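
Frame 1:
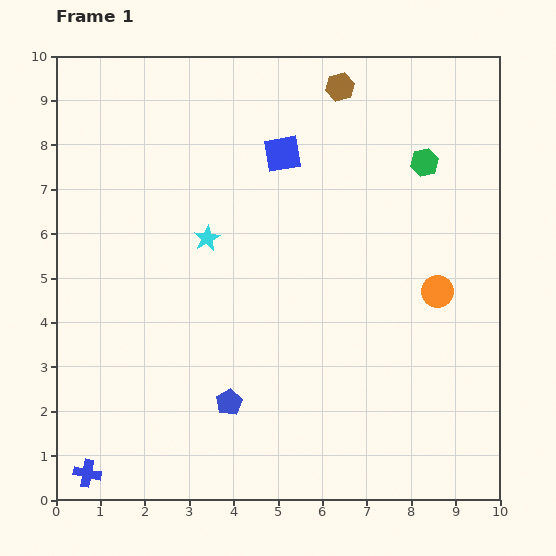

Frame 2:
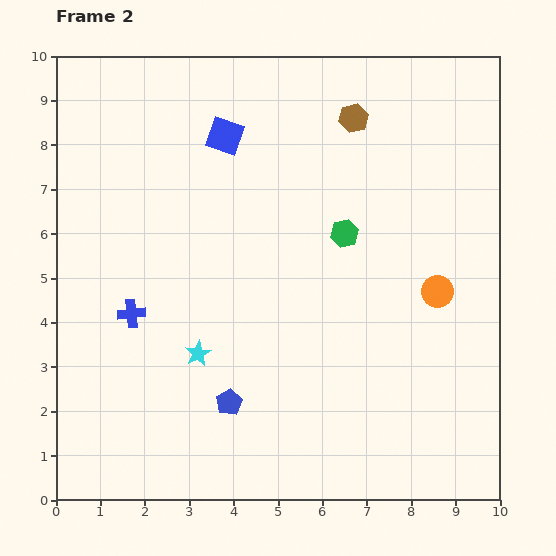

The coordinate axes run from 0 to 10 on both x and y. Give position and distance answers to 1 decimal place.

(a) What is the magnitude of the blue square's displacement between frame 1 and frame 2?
1.4

The blue square moved from (5.1, 7.8) to (3.8, 8.2), a distance of √(1.3² + 0.4²) ≈ 1.4.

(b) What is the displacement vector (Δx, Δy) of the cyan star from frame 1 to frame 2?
(-0.2, -2.6)

The cyan star was at (3.4, 5.9) in frame 1 and (3.2, 3.3) in frame 2.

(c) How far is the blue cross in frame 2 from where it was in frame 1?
3.7

The blue cross moved from (0.7, 0.6) to (1.7, 4.2), a distance of √(1.0² + 3.6²) ≈ 3.7.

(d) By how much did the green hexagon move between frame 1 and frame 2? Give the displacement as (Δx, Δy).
(-1.8, -1.6)

The green hexagon was at (8.3, 7.6) in frame 1 and (6.5, 6.0) in frame 2.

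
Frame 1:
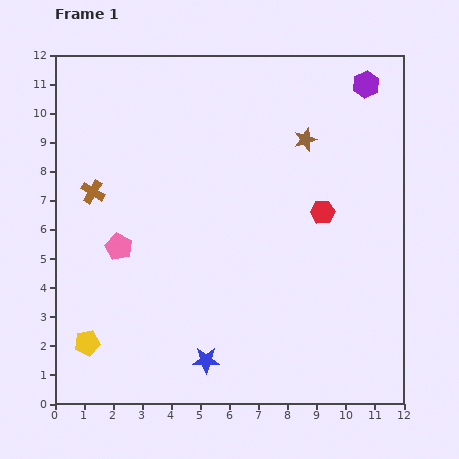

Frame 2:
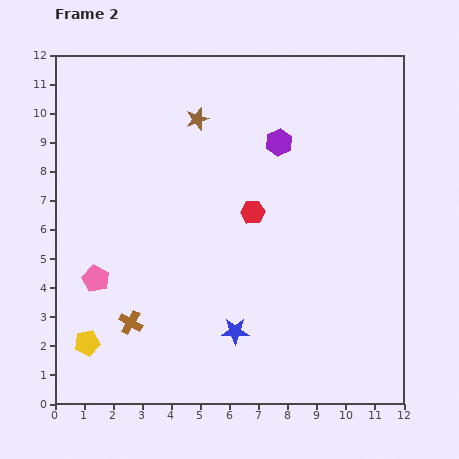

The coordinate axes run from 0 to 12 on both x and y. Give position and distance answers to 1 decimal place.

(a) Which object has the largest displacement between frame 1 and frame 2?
the brown cross

(moved 4.7; next 3.8)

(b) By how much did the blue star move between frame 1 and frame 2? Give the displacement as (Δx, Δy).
(1.0, 1.0)

The blue star was at (5.2, 1.5) in frame 1 and (6.2, 2.5) in frame 2.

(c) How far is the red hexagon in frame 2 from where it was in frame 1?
2.4

The red hexagon moved from (9.2, 6.6) to (6.8, 6.6), a distance of √(2.4² + 0.0²) ≈ 2.4.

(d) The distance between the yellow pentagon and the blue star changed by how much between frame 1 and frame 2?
+1.0

Distance in frame 1: 4.1. Distance in frame 2: 5.1.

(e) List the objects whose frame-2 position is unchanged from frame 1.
the yellow pentagon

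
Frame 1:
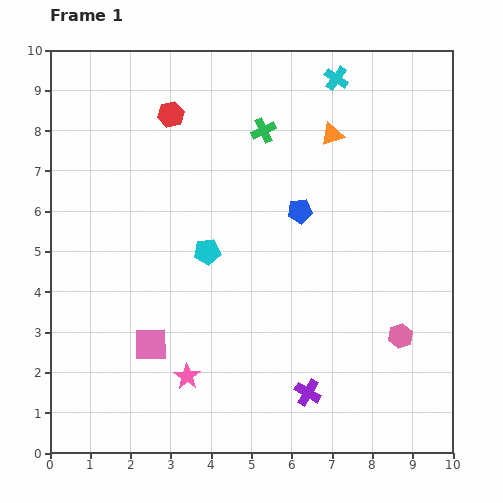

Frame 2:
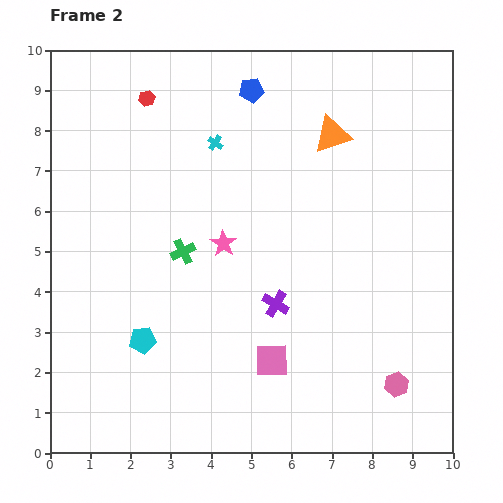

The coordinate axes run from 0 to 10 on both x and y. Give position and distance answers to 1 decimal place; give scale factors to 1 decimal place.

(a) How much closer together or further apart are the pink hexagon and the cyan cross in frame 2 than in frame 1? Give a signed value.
+0.9

Distance in frame 1: 6.6. Distance in frame 2: 7.5.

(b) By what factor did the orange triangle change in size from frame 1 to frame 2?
1.7×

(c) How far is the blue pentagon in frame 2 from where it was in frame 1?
3.2

The blue pentagon moved from (6.2, 6.0) to (5.0, 9.0), a distance of √(1.2² + 3.0²) ≈ 3.2.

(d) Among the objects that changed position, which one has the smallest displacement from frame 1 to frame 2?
the red hexagon

(moved 0.7)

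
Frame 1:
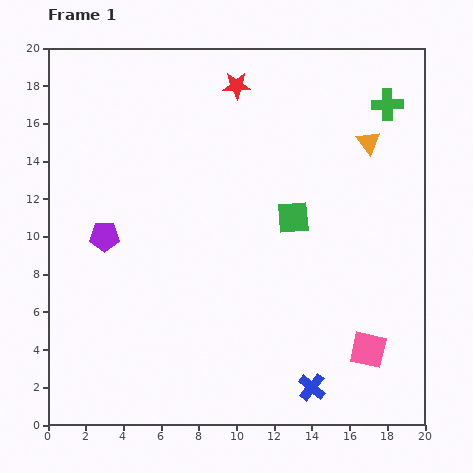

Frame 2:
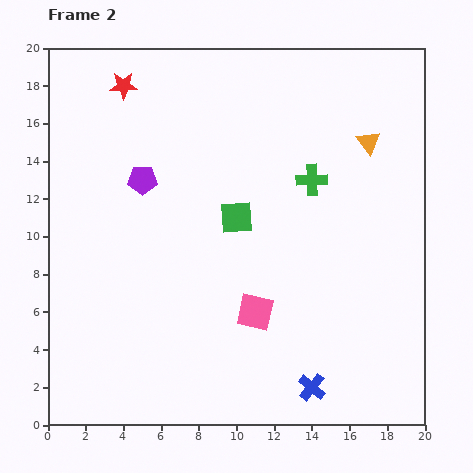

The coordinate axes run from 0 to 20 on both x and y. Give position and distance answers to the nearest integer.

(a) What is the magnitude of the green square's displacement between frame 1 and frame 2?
3

The green square moved from (13, 11) to (10, 11), a distance of √(3² + 0²) ≈ 3.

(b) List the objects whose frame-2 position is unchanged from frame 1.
the orange triangle, the blue cross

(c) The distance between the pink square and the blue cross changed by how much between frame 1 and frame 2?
+1

Distance in frame 1: 4. Distance in frame 2: 5.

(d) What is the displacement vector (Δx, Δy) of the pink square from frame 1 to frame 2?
(-6, 2)

The pink square was at (17, 4) in frame 1 and (11, 6) in frame 2.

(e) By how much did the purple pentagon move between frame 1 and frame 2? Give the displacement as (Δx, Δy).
(2, 3)

The purple pentagon was at (3, 10) in frame 1 and (5, 13) in frame 2.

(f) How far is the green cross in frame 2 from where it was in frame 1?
6

The green cross moved from (18, 17) to (14, 13), a distance of √(4² + 4²) ≈ 6.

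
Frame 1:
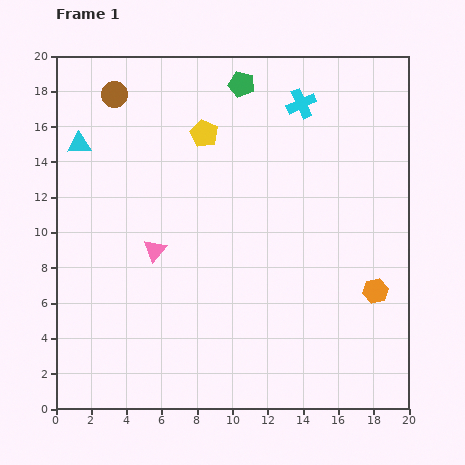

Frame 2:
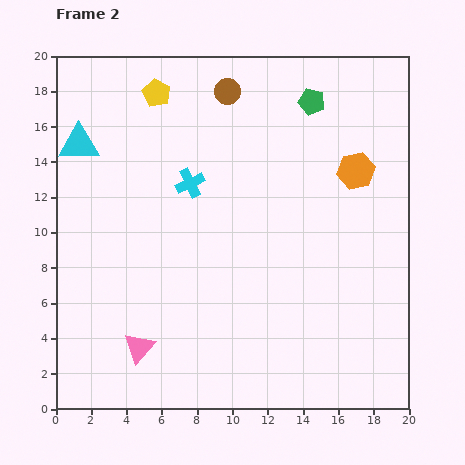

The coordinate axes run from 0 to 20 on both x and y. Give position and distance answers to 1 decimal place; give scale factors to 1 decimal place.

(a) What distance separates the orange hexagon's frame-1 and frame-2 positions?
6.9

The orange hexagon moved from (18.1, 6.7) to (17.0, 13.5), a distance of √(1.1² + 6.8²) ≈ 6.9.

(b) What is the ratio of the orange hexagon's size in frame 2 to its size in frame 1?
1.5×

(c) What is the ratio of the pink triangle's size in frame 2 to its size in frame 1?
1.3×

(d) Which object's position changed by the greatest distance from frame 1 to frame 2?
the cyan cross

(moved 7.7; next 6.9)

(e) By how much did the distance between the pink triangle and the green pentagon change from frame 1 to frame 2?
+6.4

Distance in frame 1: 10.6. Distance in frame 2: 17.0.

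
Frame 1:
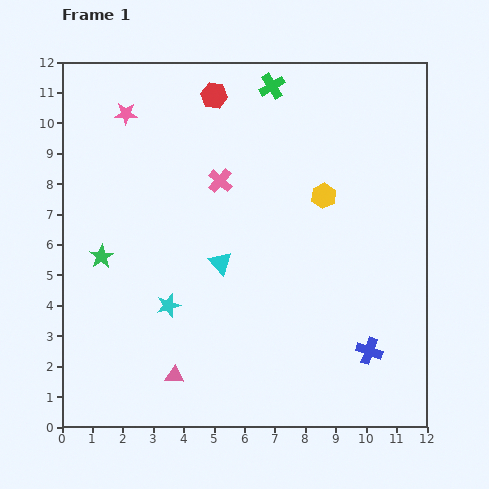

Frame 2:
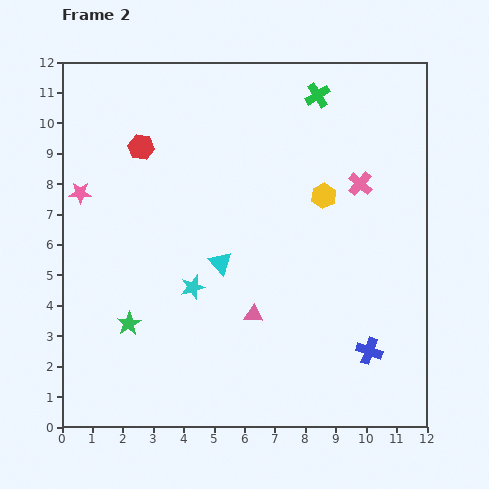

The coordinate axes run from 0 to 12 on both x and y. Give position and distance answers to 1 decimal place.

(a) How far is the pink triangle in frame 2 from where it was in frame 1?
3.3

The pink triangle moved from (3.7, 1.7) to (6.3, 3.7), a distance of √(2.6² + 2.0²) ≈ 3.3.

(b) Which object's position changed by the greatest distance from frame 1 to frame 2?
the pink cross

(moved 4.6; next 3.3)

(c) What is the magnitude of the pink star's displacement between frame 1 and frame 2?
3.0

The pink star moved from (2.1, 10.3) to (0.6, 7.7), a distance of √(1.5² + 2.6²) ≈ 3.0.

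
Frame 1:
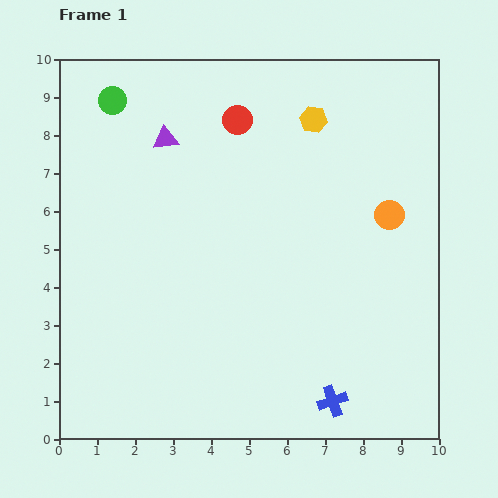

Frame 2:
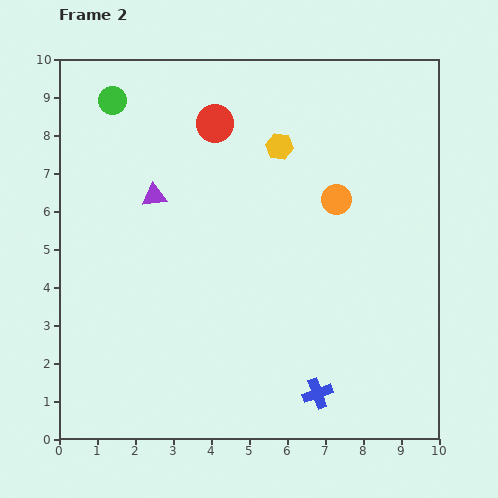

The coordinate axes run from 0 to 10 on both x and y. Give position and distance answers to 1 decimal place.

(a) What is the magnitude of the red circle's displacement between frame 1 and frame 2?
0.6

The red circle moved from (4.7, 8.4) to (4.1, 8.3), a distance of √(0.6² + 0.1²) ≈ 0.6.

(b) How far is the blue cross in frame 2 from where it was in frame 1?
0.4

The blue cross moved from (7.2, 1.0) to (6.8, 1.2), a distance of √(0.4² + 0.2²) ≈ 0.4.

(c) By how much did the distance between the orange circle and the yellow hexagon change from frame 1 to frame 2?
-1.1

Distance in frame 1: 3.2. Distance in frame 2: 2.1.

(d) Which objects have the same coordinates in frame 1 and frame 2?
the green circle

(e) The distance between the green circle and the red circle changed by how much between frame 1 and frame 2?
-0.5

Distance in frame 1: 3.3. Distance in frame 2: 2.8.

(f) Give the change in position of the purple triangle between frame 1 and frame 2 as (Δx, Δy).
(-0.3, -1.5)

The purple triangle was at (2.8, 7.9) in frame 1 and (2.5, 6.4) in frame 2.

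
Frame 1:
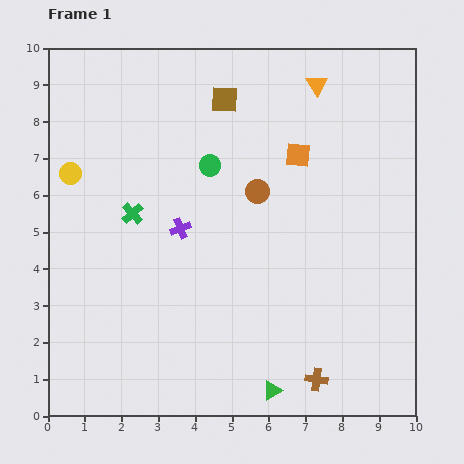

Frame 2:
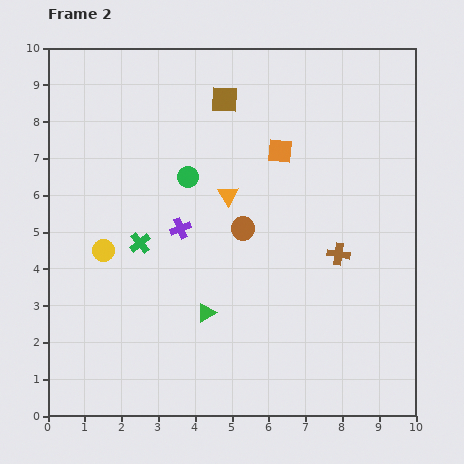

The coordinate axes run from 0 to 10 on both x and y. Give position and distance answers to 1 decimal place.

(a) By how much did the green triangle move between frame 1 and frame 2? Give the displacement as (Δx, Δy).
(-1.8, 2.1)

The green triangle was at (6.1, 0.7) in frame 1 and (4.3, 2.8) in frame 2.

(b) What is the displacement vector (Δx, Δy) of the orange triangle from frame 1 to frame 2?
(-2.4, -3.0)

The orange triangle was at (7.3, 9.0) in frame 1 and (4.9, 6.0) in frame 2.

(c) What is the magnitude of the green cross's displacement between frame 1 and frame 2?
0.8

The green cross moved from (2.3, 5.5) to (2.5, 4.7), a distance of √(0.2² + 0.8²) ≈ 0.8.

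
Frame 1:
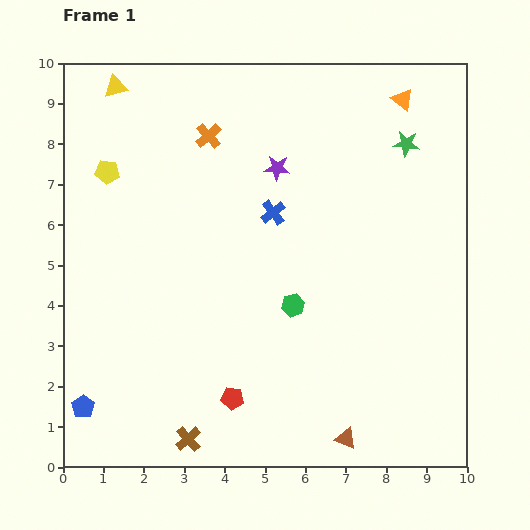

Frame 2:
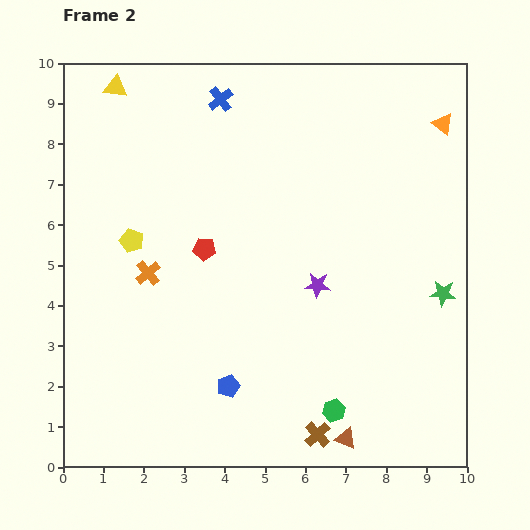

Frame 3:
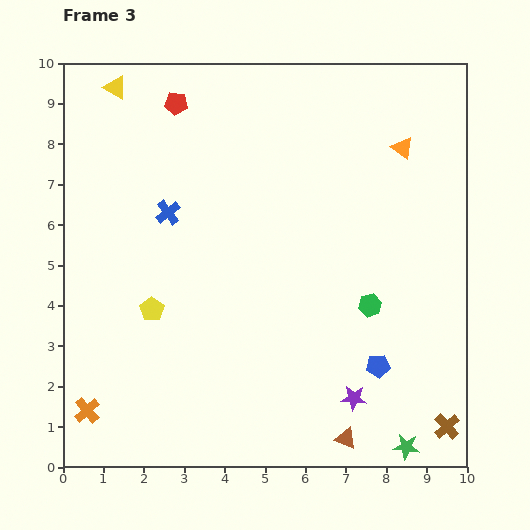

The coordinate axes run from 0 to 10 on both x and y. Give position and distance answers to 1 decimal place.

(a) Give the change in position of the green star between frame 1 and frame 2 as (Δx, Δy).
(0.9, -3.7)

The green star was at (8.5, 8.0) in frame 1 and (9.4, 4.3) in frame 2.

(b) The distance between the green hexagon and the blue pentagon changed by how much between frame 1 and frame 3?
-4.3

Distance in frame 1: 5.8. Distance in frame 3: 1.5.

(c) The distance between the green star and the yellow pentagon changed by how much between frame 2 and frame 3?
-0.6

Distance in frame 2: 7.8. Distance in frame 3: 7.2.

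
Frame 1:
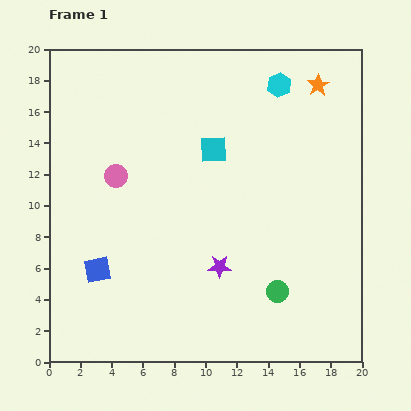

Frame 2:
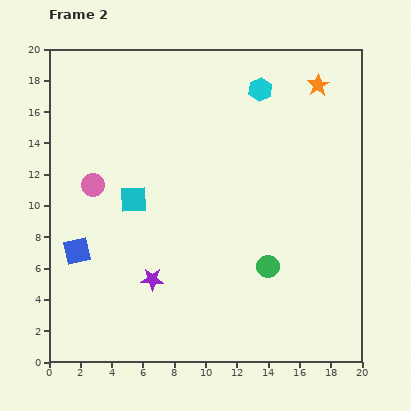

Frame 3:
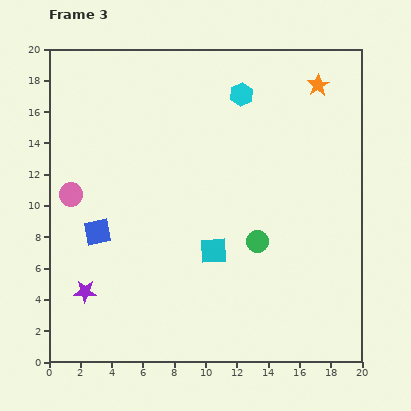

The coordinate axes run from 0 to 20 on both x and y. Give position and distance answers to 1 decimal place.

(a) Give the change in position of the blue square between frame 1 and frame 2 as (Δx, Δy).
(-1.3, 1.2)

The blue square was at (3.1, 5.9) in frame 1 and (1.8, 7.1) in frame 2.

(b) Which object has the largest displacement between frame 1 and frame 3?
the purple star

(moved 8.7; next 6.5)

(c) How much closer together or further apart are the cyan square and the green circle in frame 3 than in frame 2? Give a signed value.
-6.7

Distance in frame 2: 9.6. Distance in frame 3: 2.9.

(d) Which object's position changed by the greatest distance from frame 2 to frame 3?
the cyan square

(moved 6.1; next 4.4)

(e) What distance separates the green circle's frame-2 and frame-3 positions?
1.7

The green circle moved from (14.0, 6.1) to (13.3, 7.7), a distance of √(0.7² + 1.6²) ≈ 1.7.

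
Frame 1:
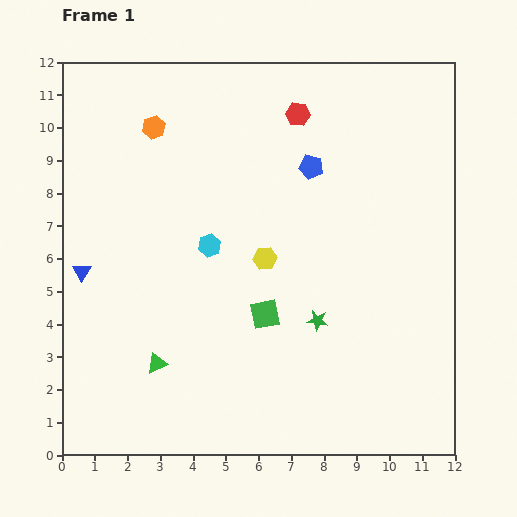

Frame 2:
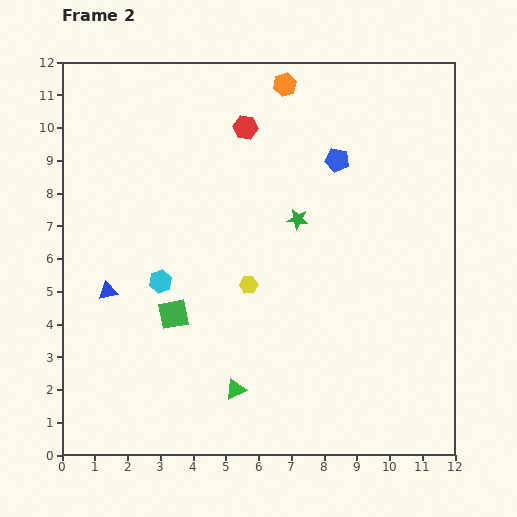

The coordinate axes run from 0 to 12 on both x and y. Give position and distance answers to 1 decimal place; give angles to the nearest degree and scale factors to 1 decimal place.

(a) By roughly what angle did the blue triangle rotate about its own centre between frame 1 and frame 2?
49° clockwise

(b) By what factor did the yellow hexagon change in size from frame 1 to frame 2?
0.8×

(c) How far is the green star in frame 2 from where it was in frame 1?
3.2

The green star moved from (7.8, 4.1) to (7.2, 7.2), a distance of √(0.6² + 3.1²) ≈ 3.2.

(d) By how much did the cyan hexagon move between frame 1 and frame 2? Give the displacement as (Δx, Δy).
(-1.5, -1.1)

The cyan hexagon was at (4.5, 6.4) in frame 1 and (3.0, 5.3) in frame 2.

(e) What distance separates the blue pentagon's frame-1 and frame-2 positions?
0.8

The blue pentagon moved from (7.6, 8.8) to (8.4, 9.0), a distance of √(0.8² + 0.2²) ≈ 0.8.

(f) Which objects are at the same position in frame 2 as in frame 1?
none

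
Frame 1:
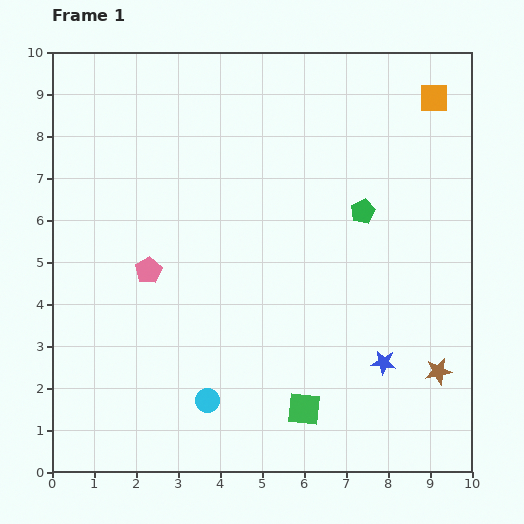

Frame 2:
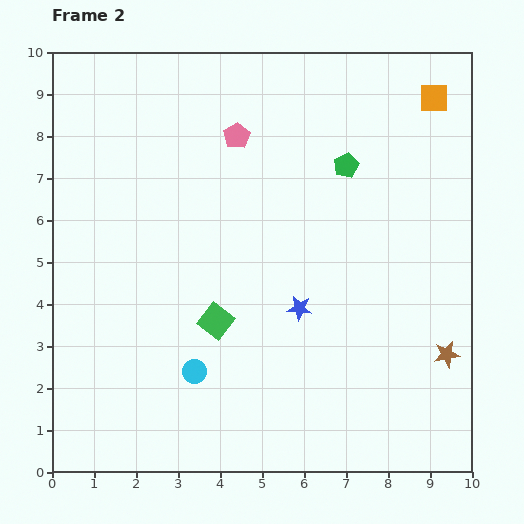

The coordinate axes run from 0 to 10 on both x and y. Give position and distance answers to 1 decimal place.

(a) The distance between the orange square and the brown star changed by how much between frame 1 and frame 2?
-0.4

Distance in frame 1: 6.5. Distance in frame 2: 6.1.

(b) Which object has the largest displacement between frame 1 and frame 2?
the pink pentagon

(moved 3.8; next 3.0)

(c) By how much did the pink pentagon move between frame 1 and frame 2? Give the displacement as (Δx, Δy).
(2.1, 3.2)

The pink pentagon was at (2.3, 4.8) in frame 1 and (4.4, 8.0) in frame 2.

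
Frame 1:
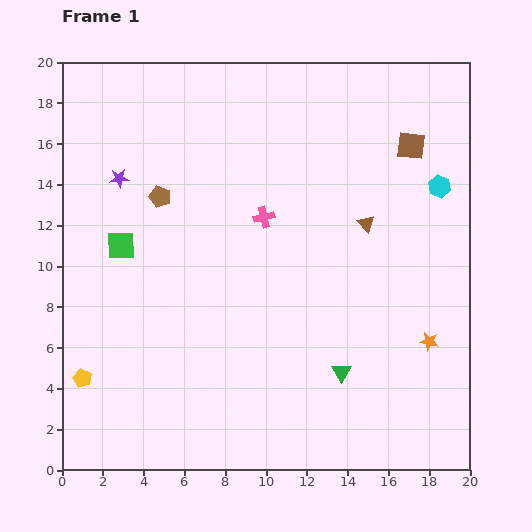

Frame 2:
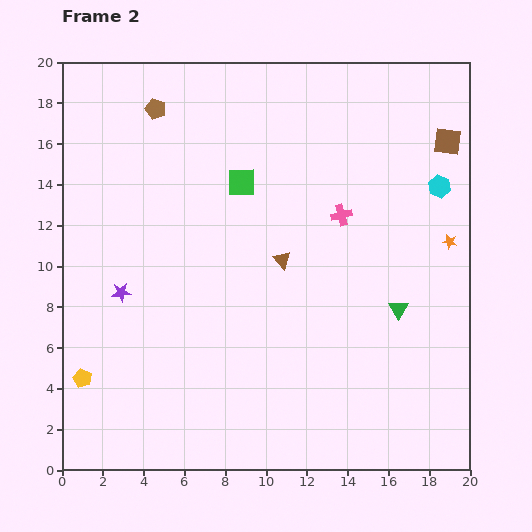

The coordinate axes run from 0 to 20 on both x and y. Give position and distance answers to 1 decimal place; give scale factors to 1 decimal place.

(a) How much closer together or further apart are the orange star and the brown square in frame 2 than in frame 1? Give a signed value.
-4.7

Distance in frame 1: 9.6. Distance in frame 2: 4.9.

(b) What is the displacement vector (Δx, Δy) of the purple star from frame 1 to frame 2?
(0.1, -5.6)

The purple star was at (2.8, 14.3) in frame 1 and (2.9, 8.7) in frame 2.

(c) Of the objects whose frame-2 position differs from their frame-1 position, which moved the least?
the brown square

(moved 1.8)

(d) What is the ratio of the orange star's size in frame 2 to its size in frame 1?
0.8×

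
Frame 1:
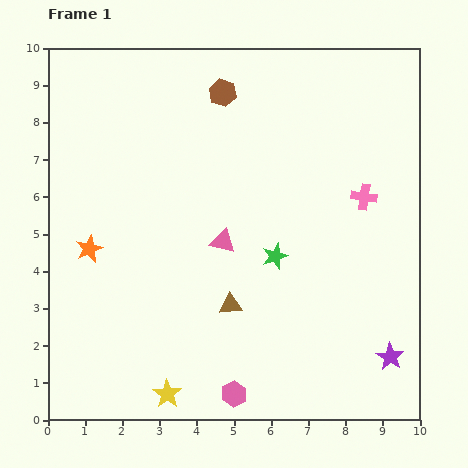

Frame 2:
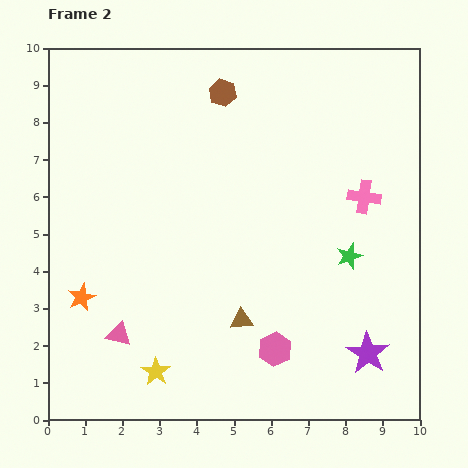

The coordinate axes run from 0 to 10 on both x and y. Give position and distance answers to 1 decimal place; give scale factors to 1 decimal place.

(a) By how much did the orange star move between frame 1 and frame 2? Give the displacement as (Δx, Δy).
(-0.2, -1.3)

The orange star was at (1.1, 4.6) in frame 1 and (0.9, 3.3) in frame 2.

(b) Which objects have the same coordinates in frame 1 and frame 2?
the pink cross, the brown hexagon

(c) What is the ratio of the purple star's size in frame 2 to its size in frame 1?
1.6×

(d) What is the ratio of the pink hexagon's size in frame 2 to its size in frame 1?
1.3×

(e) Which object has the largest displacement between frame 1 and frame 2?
the pink triangle

(moved 3.8; next 2.0)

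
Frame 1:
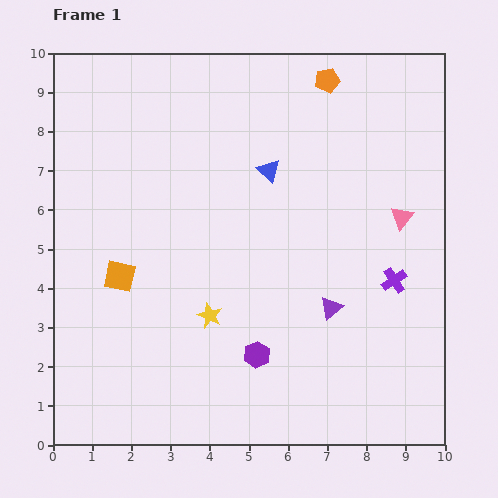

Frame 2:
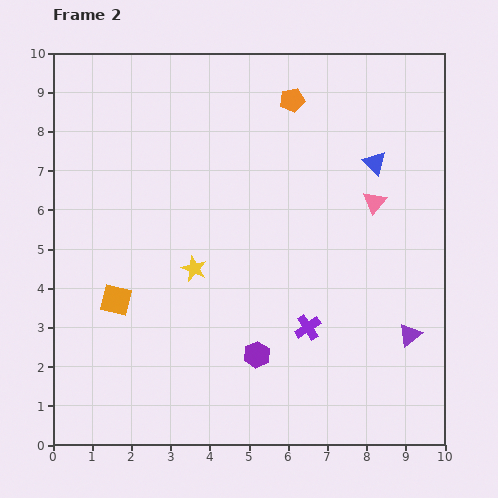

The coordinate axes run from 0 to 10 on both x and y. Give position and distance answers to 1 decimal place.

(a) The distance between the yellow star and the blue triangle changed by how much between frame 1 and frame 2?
+1.3

Distance in frame 1: 4.0. Distance in frame 2: 5.3.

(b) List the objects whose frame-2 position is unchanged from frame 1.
the purple hexagon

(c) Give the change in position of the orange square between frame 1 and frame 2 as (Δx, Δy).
(-0.1, -0.6)

The orange square was at (1.7, 4.3) in frame 1 and (1.6, 3.7) in frame 2.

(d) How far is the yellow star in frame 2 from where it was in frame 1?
1.3

The yellow star moved from (4.0, 3.3) to (3.6, 4.5), a distance of √(0.4² + 1.2²) ≈ 1.3.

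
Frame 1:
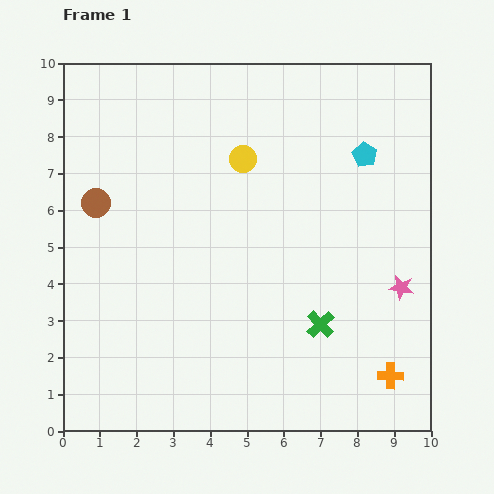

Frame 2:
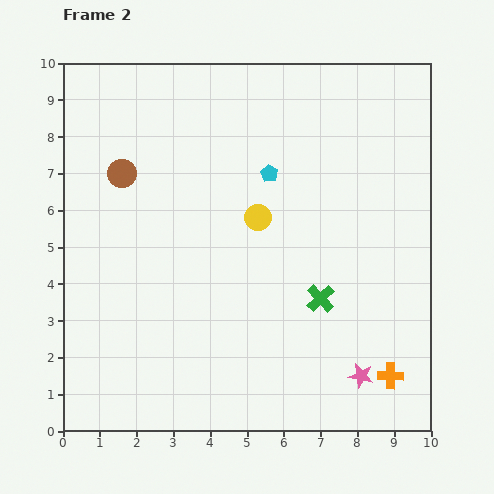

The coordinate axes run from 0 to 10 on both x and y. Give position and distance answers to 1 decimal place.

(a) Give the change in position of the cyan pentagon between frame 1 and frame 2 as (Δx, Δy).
(-2.6, -0.5)

The cyan pentagon was at (8.2, 7.5) in frame 1 and (5.6, 7.0) in frame 2.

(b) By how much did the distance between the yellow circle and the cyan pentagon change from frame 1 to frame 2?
-2.1

Distance in frame 1: 3.3. Distance in frame 2: 1.2.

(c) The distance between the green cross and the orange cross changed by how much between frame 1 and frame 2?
+0.4

Distance in frame 1: 2.4. Distance in frame 2: 2.8.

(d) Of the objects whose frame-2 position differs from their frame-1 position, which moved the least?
the green cross

(moved 0.7)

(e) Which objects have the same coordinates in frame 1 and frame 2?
the orange cross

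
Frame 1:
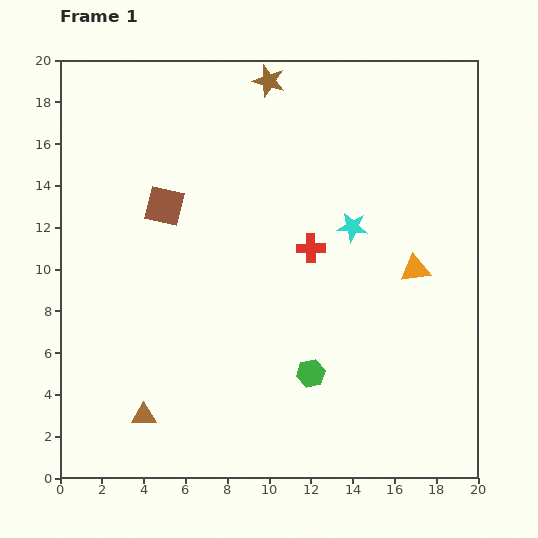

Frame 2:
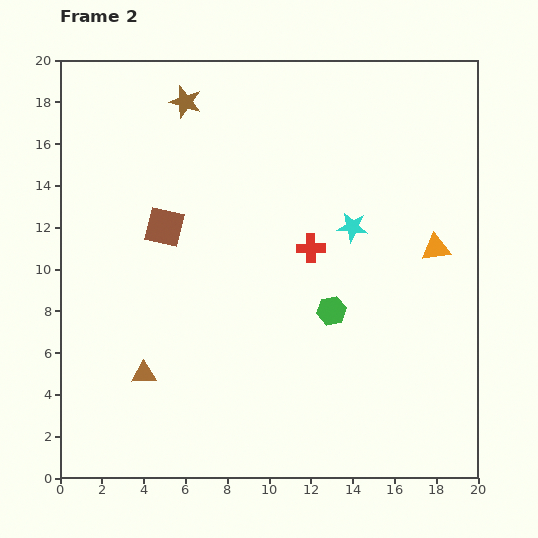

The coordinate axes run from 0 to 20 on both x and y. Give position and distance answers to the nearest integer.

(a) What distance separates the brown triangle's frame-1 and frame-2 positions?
2

The brown triangle moved from (4, 3) to (4, 5), a distance of √(0² + 2²) ≈ 2.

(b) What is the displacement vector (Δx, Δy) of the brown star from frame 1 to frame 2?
(-4, -1)

The brown star was at (10, 19) in frame 1 and (6, 18) in frame 2.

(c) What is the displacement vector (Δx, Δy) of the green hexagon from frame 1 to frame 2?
(1, 3)

The green hexagon was at (12, 5) in frame 1 and (13, 8) in frame 2.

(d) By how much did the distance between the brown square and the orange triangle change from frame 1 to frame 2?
+1

Distance in frame 1: 12. Distance in frame 2: 13.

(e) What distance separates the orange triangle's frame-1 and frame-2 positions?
1

The orange triangle moved from (17, 10) to (18, 11), a distance of √(1² + 1²) ≈ 1.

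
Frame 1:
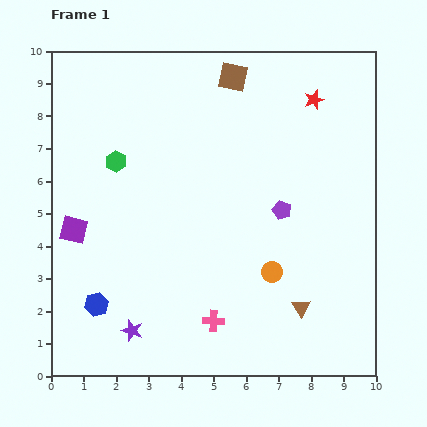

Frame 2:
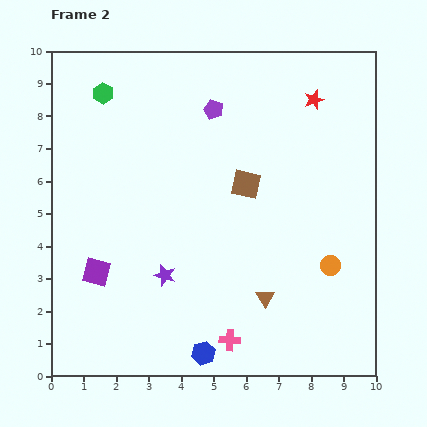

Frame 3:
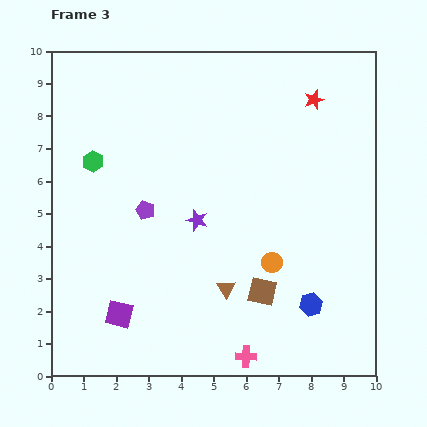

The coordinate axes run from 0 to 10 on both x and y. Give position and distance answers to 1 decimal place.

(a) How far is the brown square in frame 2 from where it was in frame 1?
3.3

The brown square moved from (5.6, 9.2) to (6.0, 5.9), a distance of √(0.4² + 3.3²) ≈ 3.3.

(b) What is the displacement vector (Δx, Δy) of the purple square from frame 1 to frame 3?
(1.4, -2.6)

The purple square was at (0.7, 4.5) in frame 1 and (2.1, 1.9) in frame 3.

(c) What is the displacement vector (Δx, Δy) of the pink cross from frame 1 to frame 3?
(1.0, -1.1)

The pink cross was at (5.0, 1.7) in frame 1 and (6.0, 0.6) in frame 3.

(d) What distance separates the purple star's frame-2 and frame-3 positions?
2.0

The purple star moved from (3.5, 3.1) to (4.5, 4.8), a distance of √(1.0² + 1.7²) ≈ 2.0.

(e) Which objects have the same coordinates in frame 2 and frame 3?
the red star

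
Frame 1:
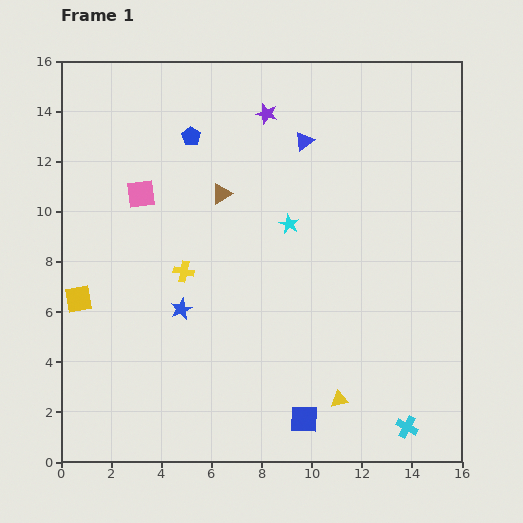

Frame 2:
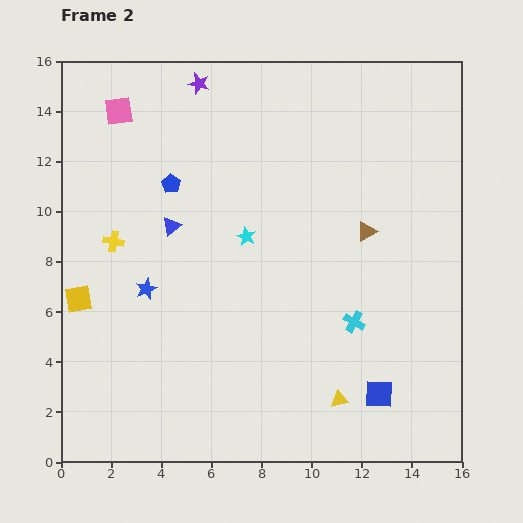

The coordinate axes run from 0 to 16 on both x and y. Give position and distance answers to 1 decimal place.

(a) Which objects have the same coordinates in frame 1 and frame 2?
the yellow triangle, the yellow square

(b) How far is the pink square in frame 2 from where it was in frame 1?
3.4

The pink square moved from (3.2, 10.7) to (2.3, 14.0), a distance of √(0.9² + 3.3²) ≈ 3.4.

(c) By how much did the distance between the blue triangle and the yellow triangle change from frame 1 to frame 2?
-0.8

Distance in frame 1: 10.4. Distance in frame 2: 9.6.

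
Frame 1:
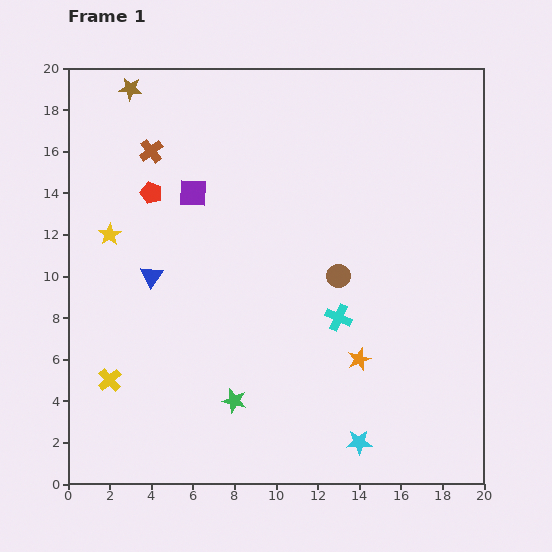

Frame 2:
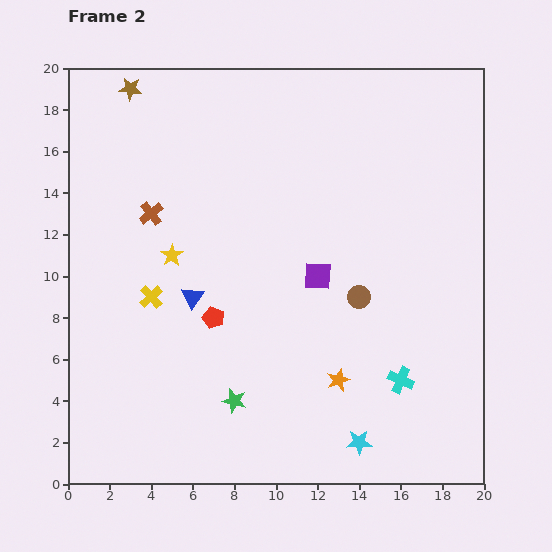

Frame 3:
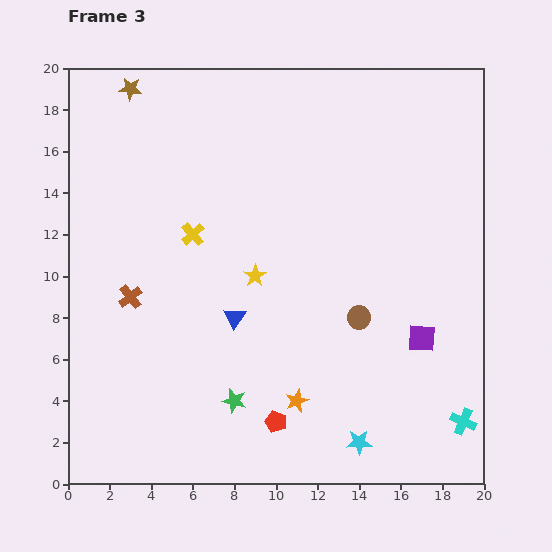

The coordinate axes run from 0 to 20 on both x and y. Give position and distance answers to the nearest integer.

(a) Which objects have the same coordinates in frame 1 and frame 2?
the green star, the cyan star, the brown star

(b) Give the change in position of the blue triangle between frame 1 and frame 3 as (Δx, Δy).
(4, -2)

The blue triangle was at (4, 10) in frame 1 and (8, 8) in frame 3.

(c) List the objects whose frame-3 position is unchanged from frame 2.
the green star, the cyan star, the brown star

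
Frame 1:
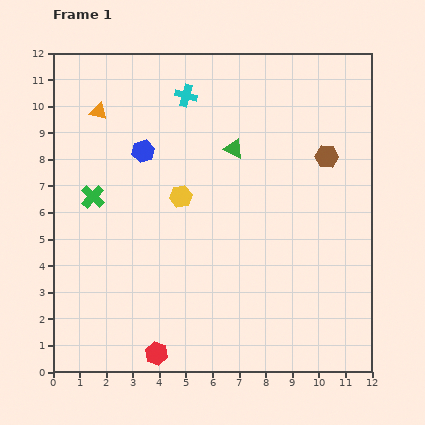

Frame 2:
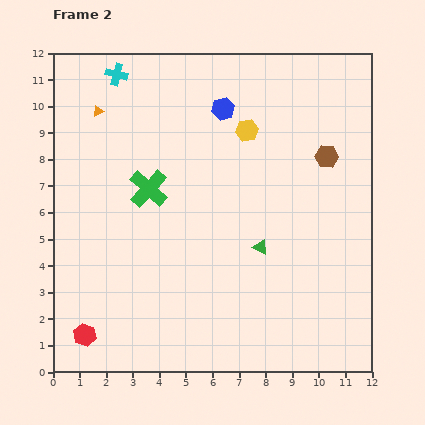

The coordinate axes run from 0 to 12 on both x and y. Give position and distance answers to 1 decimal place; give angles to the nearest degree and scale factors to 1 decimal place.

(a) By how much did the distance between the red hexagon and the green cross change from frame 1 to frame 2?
-0.4

Distance in frame 1: 6.4. Distance in frame 2: 6.0.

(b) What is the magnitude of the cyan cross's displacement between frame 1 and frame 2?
2.7

The cyan cross moved from (5.0, 10.4) to (2.4, 11.2), a distance of √(2.6² + 0.8²) ≈ 2.7.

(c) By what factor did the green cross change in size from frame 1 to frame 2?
1.6×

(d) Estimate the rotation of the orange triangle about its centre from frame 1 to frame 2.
42° counter-clockwise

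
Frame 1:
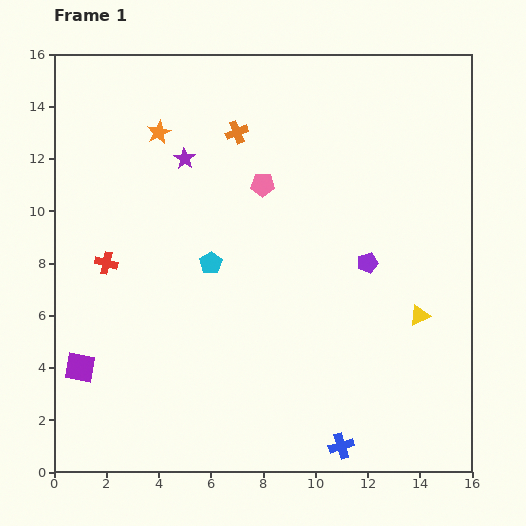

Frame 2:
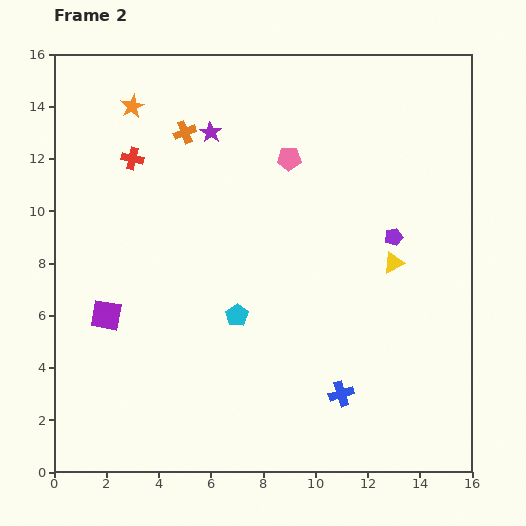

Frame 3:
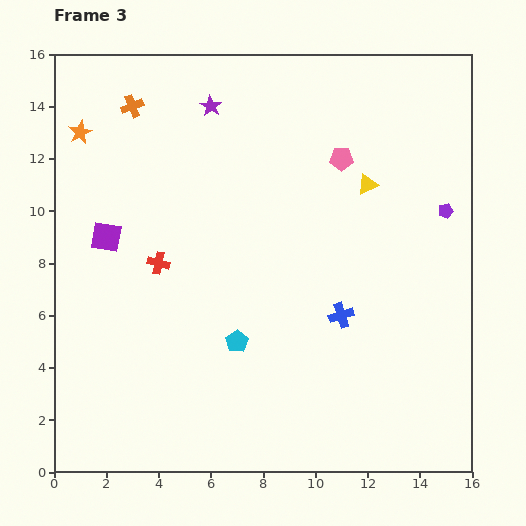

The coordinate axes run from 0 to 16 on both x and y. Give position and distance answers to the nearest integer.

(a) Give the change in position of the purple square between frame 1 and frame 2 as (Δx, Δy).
(1, 2)

The purple square was at (1, 4) in frame 1 and (2, 6) in frame 2.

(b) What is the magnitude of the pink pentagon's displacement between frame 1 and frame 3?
3

The pink pentagon moved from (8, 11) to (11, 12), a distance of √(3² + 1²) ≈ 3.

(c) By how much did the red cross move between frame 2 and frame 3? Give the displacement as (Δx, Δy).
(1, -4)

The red cross was at (3, 12) in frame 2 and (4, 8) in frame 3.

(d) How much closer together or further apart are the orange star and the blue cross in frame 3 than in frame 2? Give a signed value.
-2

Distance in frame 2: 14. Distance in frame 3: 12.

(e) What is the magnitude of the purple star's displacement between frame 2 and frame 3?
1

The purple star moved from (6, 13) to (6, 14), a distance of √(0² + 1²) ≈ 1.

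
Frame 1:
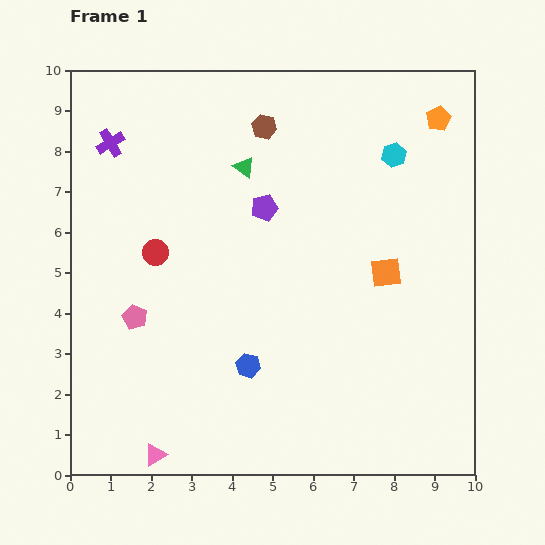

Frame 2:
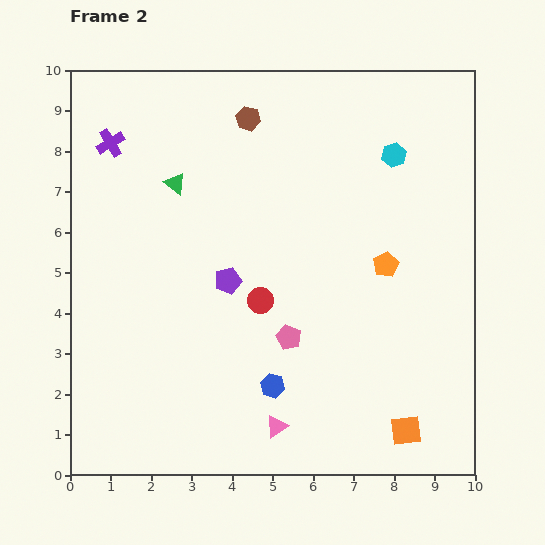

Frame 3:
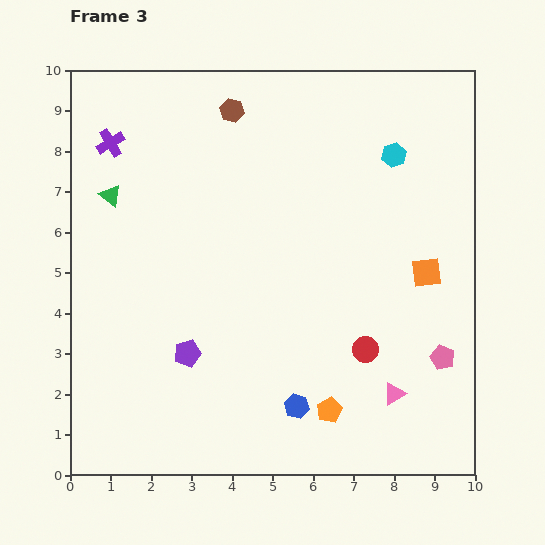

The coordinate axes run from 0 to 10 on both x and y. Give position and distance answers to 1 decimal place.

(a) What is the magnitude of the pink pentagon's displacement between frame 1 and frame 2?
3.8

The pink pentagon moved from (1.6, 3.9) to (5.4, 3.4), a distance of √(3.8² + 0.5²) ≈ 3.8.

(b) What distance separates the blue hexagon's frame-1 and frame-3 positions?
1.6

The blue hexagon moved from (4.4, 2.7) to (5.6, 1.7), a distance of √(1.2² + 1.0²) ≈ 1.6.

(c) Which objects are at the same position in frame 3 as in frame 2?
the cyan hexagon, the purple cross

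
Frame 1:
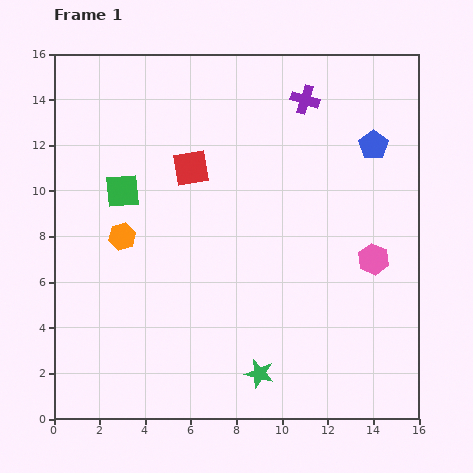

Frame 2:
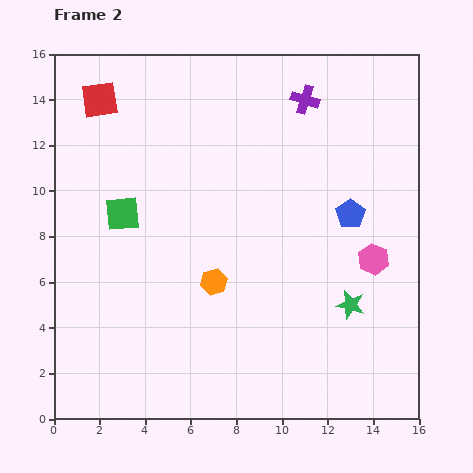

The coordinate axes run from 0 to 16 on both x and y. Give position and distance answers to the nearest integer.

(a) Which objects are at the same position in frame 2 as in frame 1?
the purple cross, the pink hexagon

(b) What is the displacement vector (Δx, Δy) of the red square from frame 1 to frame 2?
(-4, 3)

The red square was at (6, 11) in frame 1 and (2, 14) in frame 2.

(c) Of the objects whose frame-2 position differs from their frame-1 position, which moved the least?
the green square

(moved 1)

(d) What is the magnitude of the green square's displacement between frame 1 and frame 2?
1

The green square moved from (3, 10) to (3, 9), a distance of √(0² + 1²) ≈ 1.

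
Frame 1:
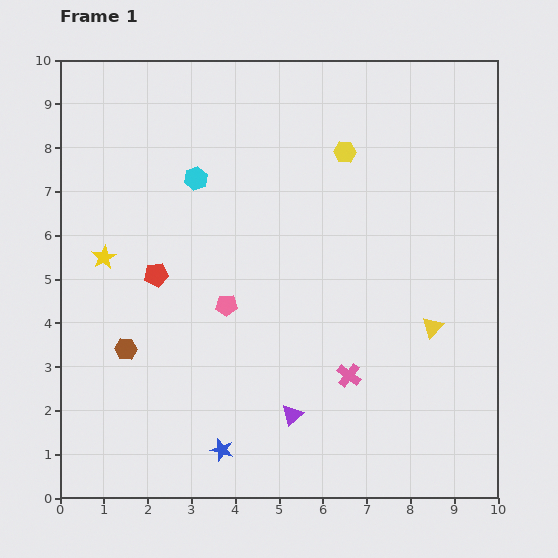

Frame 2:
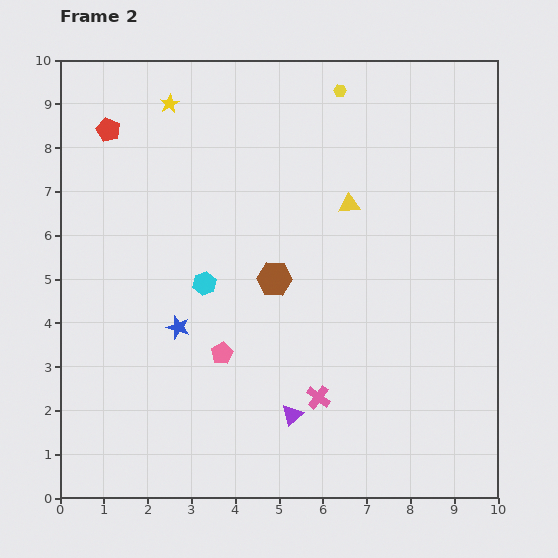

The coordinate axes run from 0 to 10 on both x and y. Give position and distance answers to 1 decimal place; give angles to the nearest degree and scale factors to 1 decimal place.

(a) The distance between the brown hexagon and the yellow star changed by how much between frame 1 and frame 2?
+2.5

Distance in frame 1: 2.2. Distance in frame 2: 4.7.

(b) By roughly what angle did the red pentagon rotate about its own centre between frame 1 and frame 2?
31° clockwise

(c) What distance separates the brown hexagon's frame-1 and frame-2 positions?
3.8

The brown hexagon moved from (1.5, 3.4) to (4.9, 5.0), a distance of √(3.4² + 1.6²) ≈ 3.8.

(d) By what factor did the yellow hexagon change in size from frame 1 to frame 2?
0.6×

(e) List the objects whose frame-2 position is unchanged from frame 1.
the purple triangle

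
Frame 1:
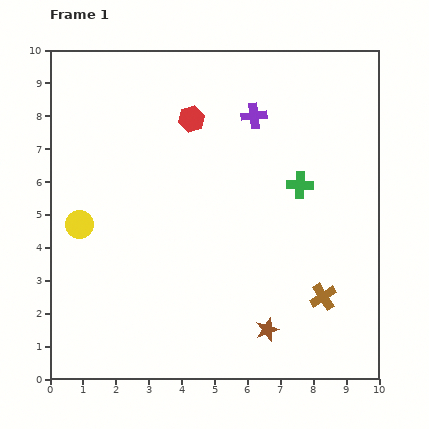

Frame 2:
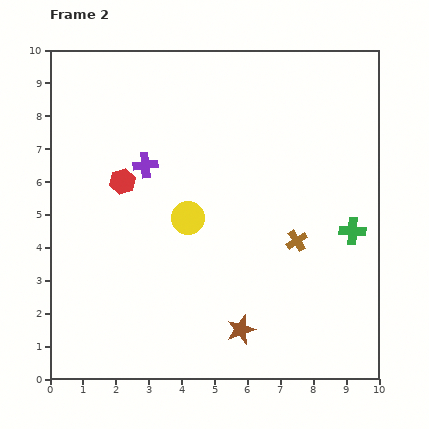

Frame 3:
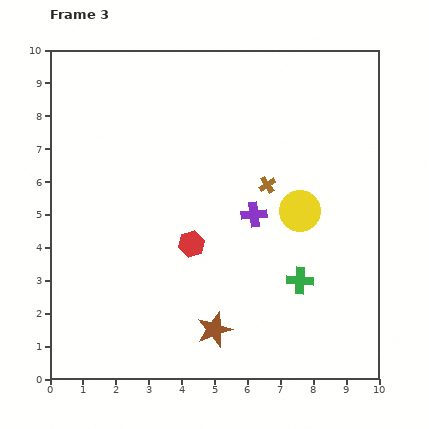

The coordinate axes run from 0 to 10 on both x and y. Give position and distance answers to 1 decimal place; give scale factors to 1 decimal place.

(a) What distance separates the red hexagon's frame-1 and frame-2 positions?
2.8

The red hexagon moved from (4.3, 7.9) to (2.2, 6.0), a distance of √(2.1² + 1.9²) ≈ 2.8.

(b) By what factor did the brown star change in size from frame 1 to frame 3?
1.5×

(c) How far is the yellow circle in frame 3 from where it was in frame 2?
3.4

The yellow circle moved from (4.2, 4.9) to (7.6, 5.1), a distance of √(3.4² + 0.2²) ≈ 3.4.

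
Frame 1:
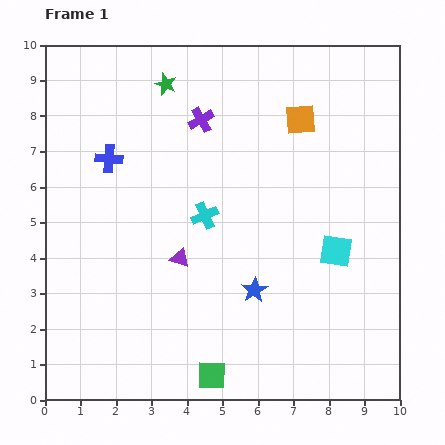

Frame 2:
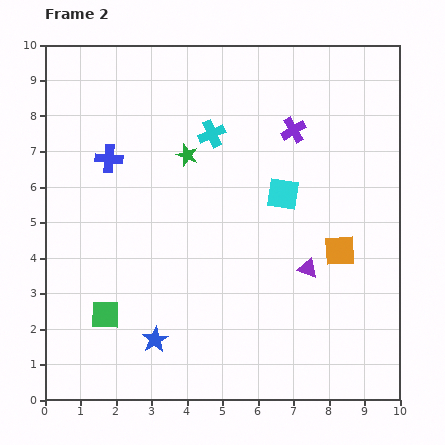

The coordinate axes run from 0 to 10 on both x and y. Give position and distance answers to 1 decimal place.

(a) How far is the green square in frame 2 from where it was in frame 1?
3.4

The green square moved from (4.7, 0.7) to (1.7, 2.4), a distance of √(3.0² + 1.7²) ≈ 3.4.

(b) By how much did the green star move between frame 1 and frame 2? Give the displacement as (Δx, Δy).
(0.6, -2.0)

The green star was at (3.4, 8.9) in frame 1 and (4.0, 6.9) in frame 2.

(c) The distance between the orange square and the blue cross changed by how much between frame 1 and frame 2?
+1.5

Distance in frame 1: 5.5. Distance in frame 2: 7.0.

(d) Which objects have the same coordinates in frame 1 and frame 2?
the blue cross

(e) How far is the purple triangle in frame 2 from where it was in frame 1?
3.6

The purple triangle moved from (3.8, 4.0) to (7.4, 3.7), a distance of √(3.6² + 0.3²) ≈ 3.6.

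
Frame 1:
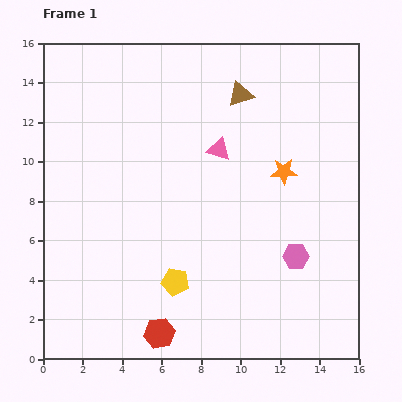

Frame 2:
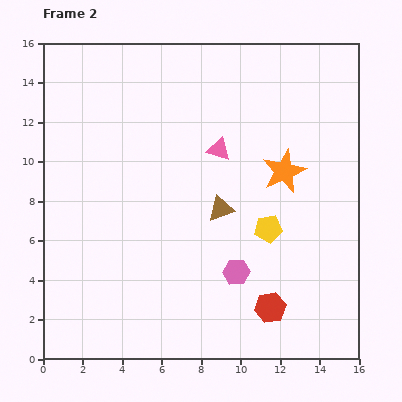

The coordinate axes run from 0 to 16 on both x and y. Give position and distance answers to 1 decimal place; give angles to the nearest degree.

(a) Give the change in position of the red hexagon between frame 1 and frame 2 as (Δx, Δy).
(5.6, 1.3)

The red hexagon was at (5.9, 1.3) in frame 1 and (11.5, 2.6) in frame 2.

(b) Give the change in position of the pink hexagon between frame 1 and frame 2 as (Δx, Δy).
(-3.0, -0.8)

The pink hexagon was at (12.8, 5.2) in frame 1 and (9.8, 4.4) in frame 2.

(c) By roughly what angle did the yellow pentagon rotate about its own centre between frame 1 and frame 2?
18° counter-clockwise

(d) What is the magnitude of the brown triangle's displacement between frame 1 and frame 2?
5.9

The brown triangle moved from (10.0, 13.4) to (9.0, 7.6), a distance of √(1.0² + 5.8²) ≈ 5.9.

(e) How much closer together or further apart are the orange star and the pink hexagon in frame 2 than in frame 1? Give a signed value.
+1.3

Distance in frame 1: 4.3. Distance in frame 2: 5.6.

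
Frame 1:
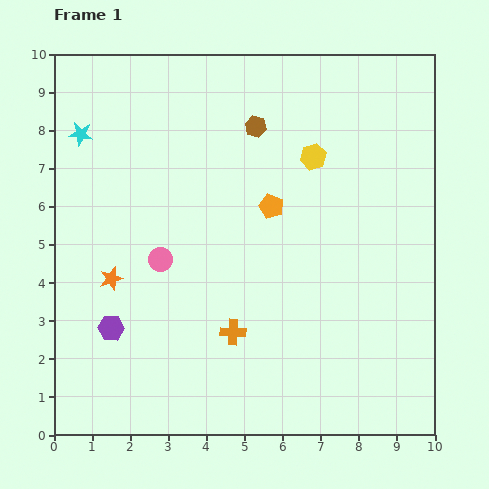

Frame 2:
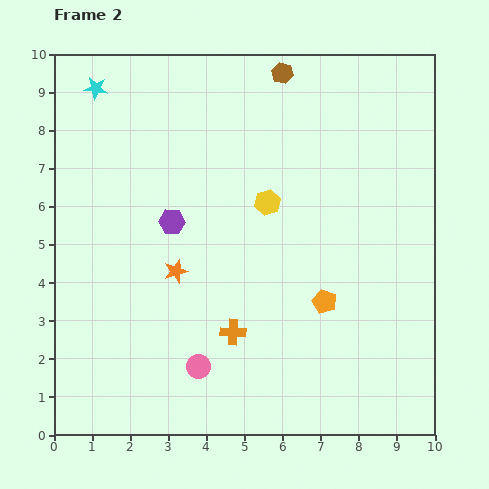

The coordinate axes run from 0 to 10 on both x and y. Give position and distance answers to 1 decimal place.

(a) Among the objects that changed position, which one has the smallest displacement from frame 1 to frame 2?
the cyan star

(moved 1.3)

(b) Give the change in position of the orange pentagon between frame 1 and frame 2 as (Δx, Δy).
(1.4, -2.5)

The orange pentagon was at (5.7, 6.0) in frame 1 and (7.1, 3.5) in frame 2.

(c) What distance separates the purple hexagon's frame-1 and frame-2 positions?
3.2

The purple hexagon moved from (1.5, 2.8) to (3.1, 5.6), a distance of √(1.6² + 2.8²) ≈ 3.2.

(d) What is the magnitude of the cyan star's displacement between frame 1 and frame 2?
1.3

The cyan star moved from (0.7, 7.9) to (1.1, 9.1), a distance of √(0.4² + 1.2²) ≈ 1.3.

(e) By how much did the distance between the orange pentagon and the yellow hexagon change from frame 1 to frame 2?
+1.3

Distance in frame 1: 1.7. Distance in frame 2: 3.0.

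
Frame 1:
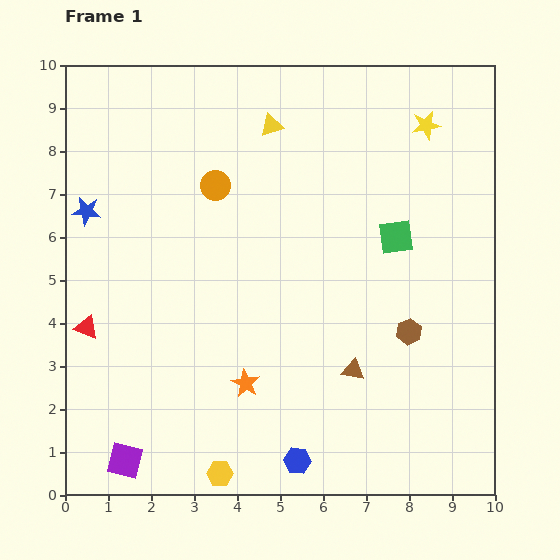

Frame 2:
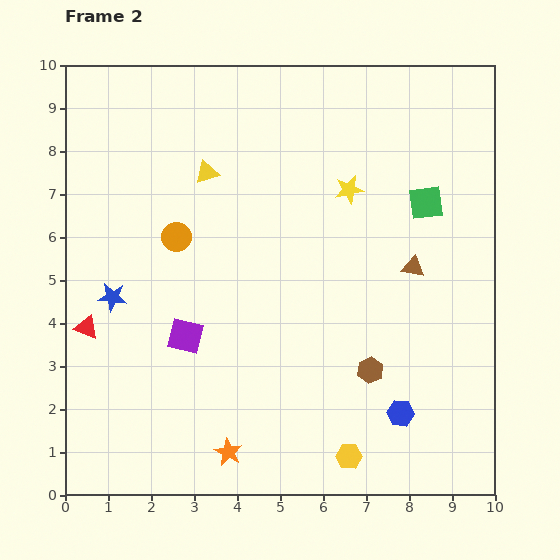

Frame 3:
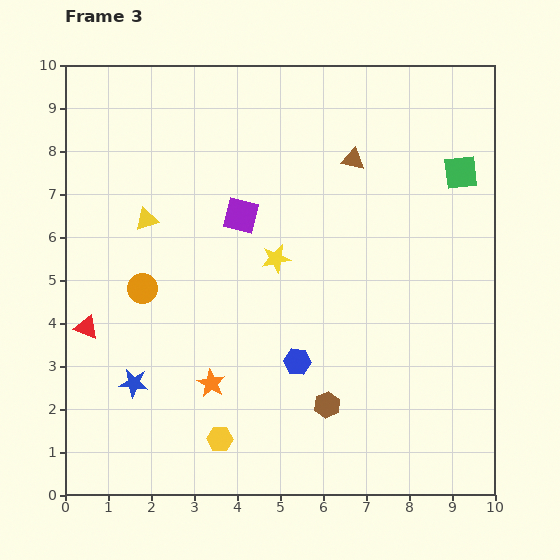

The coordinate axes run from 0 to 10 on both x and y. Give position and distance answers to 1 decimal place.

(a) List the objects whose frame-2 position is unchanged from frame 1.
the red triangle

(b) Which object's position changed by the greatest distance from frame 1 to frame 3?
the purple square

(moved 6.3; next 4.9)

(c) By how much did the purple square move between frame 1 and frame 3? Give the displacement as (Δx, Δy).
(2.7, 5.7)

The purple square was at (1.4, 0.8) in frame 1 and (4.1, 6.5) in frame 3.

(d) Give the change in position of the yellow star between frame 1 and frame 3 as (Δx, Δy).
(-3.5, -3.1)

The yellow star was at (8.4, 8.6) in frame 1 and (4.9, 5.5) in frame 3.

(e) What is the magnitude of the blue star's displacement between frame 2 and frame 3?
2.1

The blue star moved from (1.1, 4.6) to (1.6, 2.6), a distance of √(0.5² + 2.0²) ≈ 2.1.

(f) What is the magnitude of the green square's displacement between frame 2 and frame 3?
1.1

The green square moved from (8.4, 6.8) to (9.2, 7.5), a distance of √(0.8² + 0.7²) ≈ 1.1.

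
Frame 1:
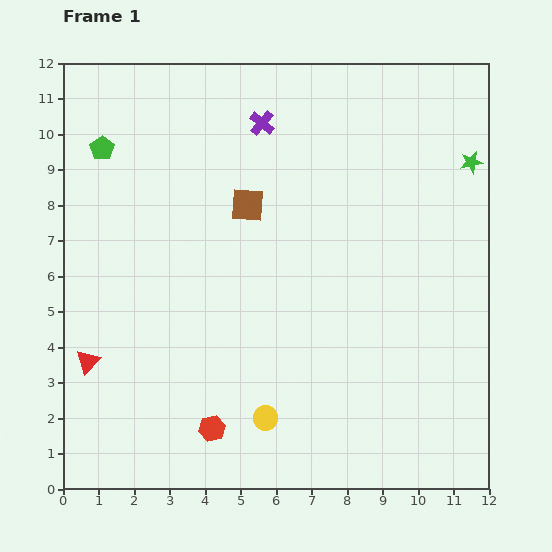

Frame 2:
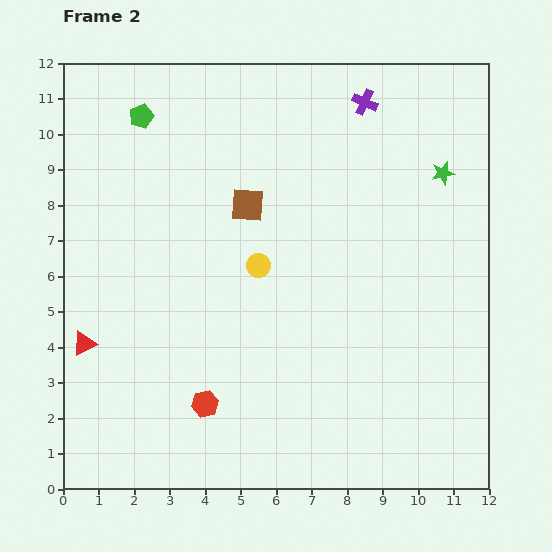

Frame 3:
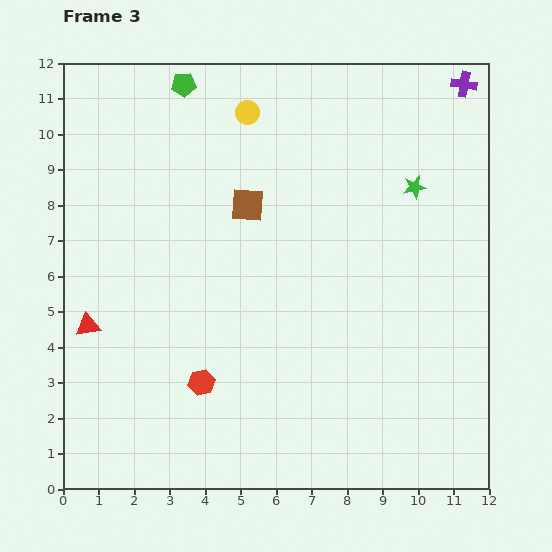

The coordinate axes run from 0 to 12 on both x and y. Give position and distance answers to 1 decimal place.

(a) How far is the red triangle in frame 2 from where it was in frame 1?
0.5

The red triangle moved from (0.7, 3.6) to (0.6, 4.1), a distance of √(0.1² + 0.5²) ≈ 0.5.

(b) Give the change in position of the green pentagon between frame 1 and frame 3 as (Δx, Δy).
(2.3, 1.8)

The green pentagon was at (1.1, 9.6) in frame 1 and (3.4, 11.4) in frame 3.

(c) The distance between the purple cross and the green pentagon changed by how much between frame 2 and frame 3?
+1.6

Distance in frame 2: 6.3. Distance in frame 3: 7.9.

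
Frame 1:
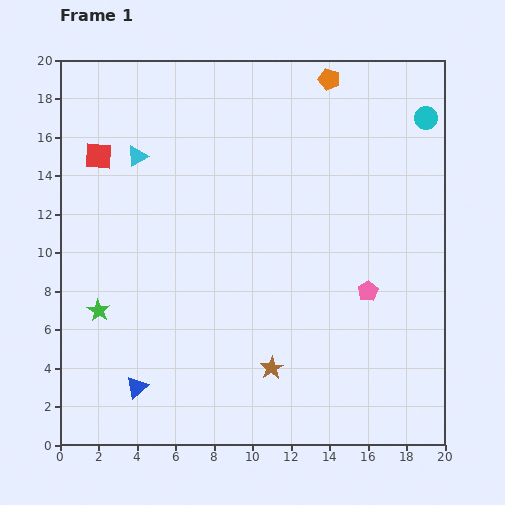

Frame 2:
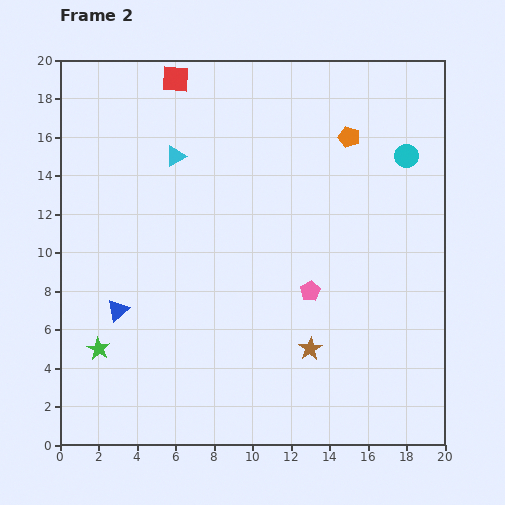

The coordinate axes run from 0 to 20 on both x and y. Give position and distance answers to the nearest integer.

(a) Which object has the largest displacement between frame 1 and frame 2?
the red square

(moved 6; next 4)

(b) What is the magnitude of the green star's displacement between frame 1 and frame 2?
2

The green star moved from (2, 7) to (2, 5), a distance of √(0² + 2²) ≈ 2.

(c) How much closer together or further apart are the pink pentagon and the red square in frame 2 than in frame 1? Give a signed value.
-3

Distance in frame 1: 16. Distance in frame 2: 13.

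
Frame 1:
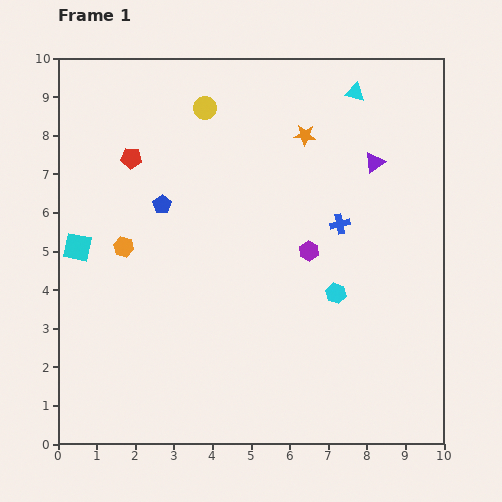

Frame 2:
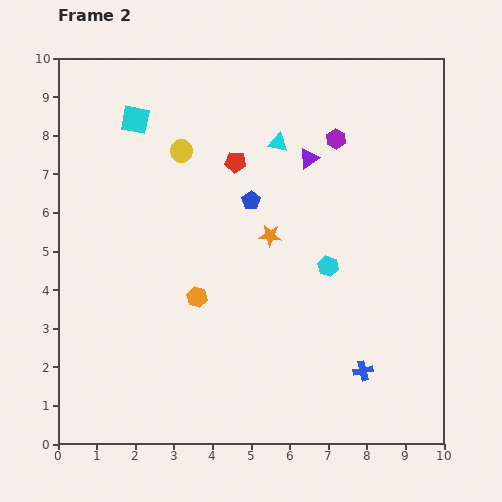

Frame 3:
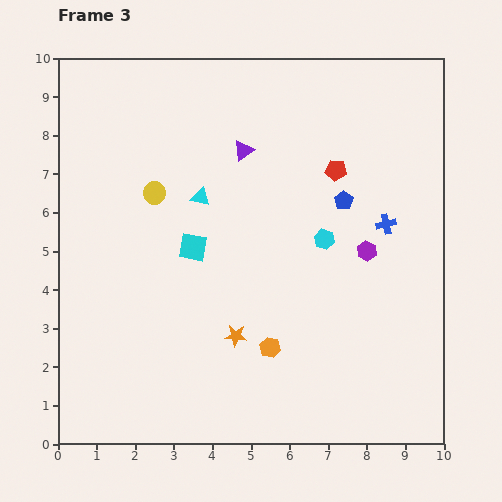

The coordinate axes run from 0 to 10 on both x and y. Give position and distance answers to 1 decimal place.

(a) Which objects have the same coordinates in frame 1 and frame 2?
none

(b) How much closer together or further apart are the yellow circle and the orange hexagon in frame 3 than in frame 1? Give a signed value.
+0.8

Distance in frame 1: 4.2. Distance in frame 3: 5.0.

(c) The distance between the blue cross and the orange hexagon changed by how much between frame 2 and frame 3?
-0.3

Distance in frame 2: 4.7. Distance in frame 3: 4.4.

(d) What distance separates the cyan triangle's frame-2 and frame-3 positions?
2.4

The cyan triangle moved from (5.7, 7.8) to (3.7, 6.4), a distance of √(2.0² + 1.4²) ≈ 2.4.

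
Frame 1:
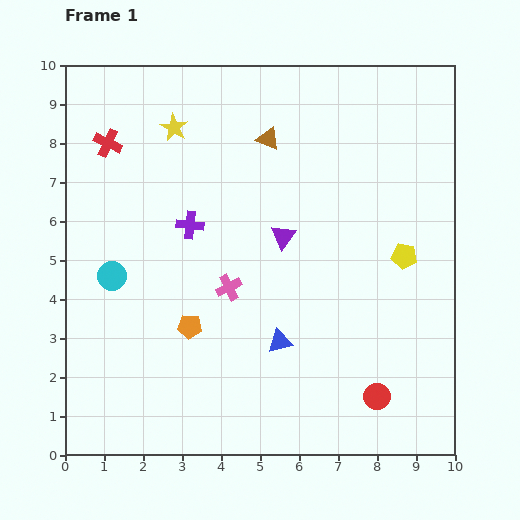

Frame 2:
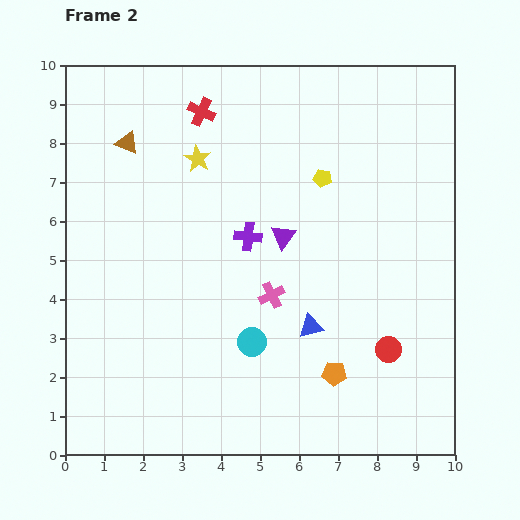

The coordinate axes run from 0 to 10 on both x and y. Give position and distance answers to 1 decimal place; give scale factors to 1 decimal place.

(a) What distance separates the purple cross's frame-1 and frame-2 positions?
1.5

The purple cross moved from (3.2, 5.9) to (4.7, 5.6), a distance of √(1.5² + 0.3²) ≈ 1.5.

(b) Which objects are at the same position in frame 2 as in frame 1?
the purple triangle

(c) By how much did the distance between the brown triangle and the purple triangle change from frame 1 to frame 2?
+2.2

Distance in frame 1: 2.5. Distance in frame 2: 4.7.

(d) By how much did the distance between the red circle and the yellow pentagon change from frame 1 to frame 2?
+1.0

Distance in frame 1: 3.7. Distance in frame 2: 4.7.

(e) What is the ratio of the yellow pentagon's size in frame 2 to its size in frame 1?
0.7×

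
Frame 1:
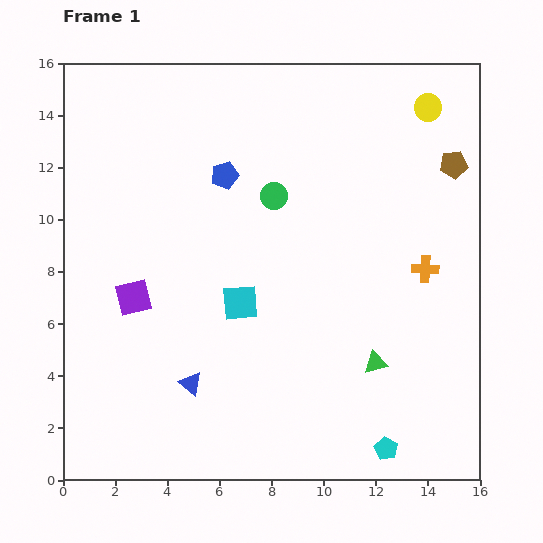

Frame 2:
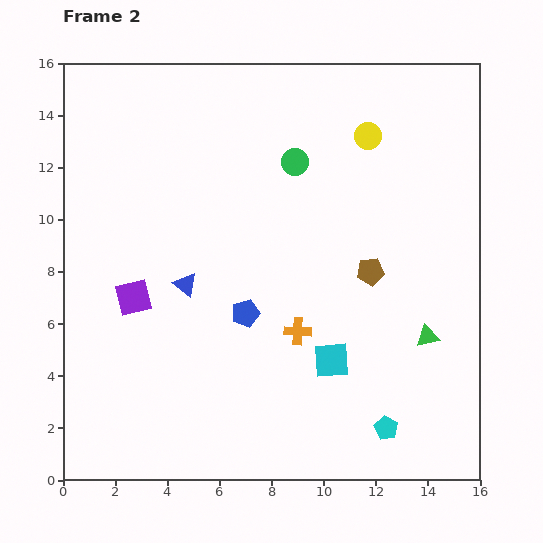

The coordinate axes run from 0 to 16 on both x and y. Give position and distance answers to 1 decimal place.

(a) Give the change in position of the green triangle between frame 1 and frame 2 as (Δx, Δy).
(2.0, 1.0)

The green triangle was at (12.0, 4.5) in frame 1 and (14.0, 5.5) in frame 2.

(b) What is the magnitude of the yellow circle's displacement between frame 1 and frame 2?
2.5

The yellow circle moved from (14.0, 14.3) to (11.7, 13.2), a distance of √(2.3² + 1.1²) ≈ 2.5.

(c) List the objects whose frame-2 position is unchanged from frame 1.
the purple square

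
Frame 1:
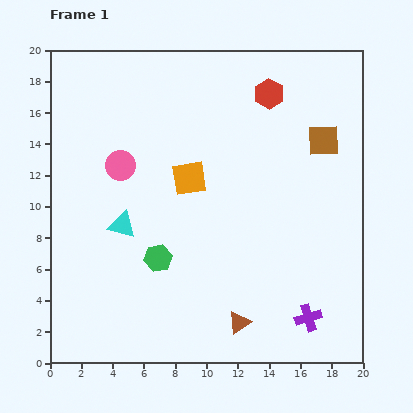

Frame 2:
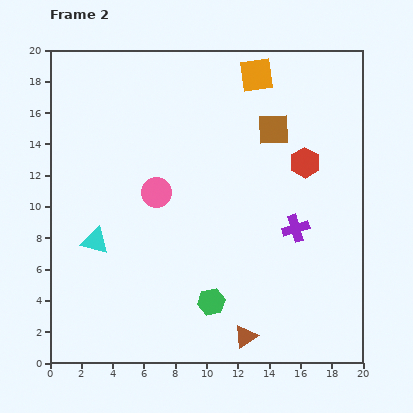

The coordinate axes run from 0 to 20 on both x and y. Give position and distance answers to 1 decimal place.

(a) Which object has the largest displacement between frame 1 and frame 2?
the orange square

(moved 7.9; next 5.8)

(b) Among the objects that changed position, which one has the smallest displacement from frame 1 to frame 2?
the brown triangle

(moved 1.0)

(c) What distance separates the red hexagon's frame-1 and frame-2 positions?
5.0

The red hexagon moved from (14.0, 17.2) to (16.3, 12.8), a distance of √(2.3² + 4.4²) ≈ 5.0.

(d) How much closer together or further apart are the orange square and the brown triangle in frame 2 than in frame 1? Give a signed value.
+7.0

Distance in frame 1: 9.7. Distance in frame 2: 16.7.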